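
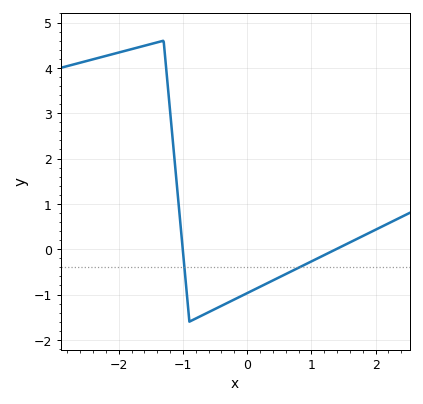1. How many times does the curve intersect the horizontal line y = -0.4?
2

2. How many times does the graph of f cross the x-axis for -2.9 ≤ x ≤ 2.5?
2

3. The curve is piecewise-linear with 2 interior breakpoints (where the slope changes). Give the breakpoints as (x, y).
(-1.3, 4.6); (-0.9, -1.6)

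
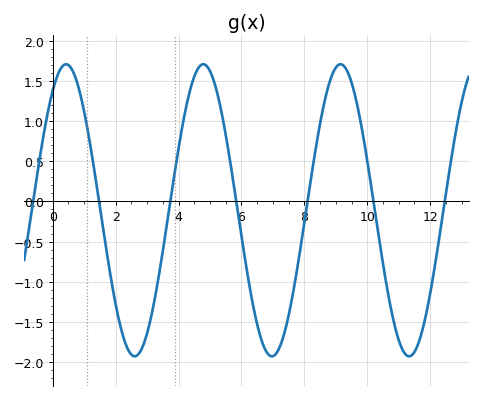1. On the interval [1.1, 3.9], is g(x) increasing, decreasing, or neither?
neither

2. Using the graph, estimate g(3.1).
-1.49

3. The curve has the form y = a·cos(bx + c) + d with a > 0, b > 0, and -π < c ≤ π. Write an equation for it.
y = 1.82cos(1.44x - 0.61) - 0.11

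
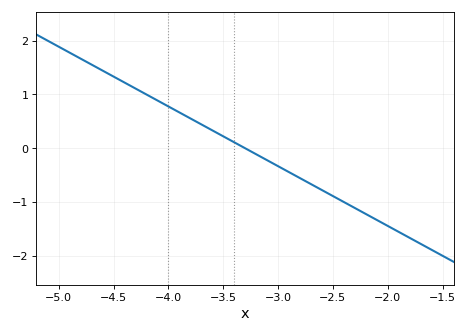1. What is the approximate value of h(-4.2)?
0.999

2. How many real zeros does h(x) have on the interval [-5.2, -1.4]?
1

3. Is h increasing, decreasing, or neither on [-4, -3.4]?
decreasing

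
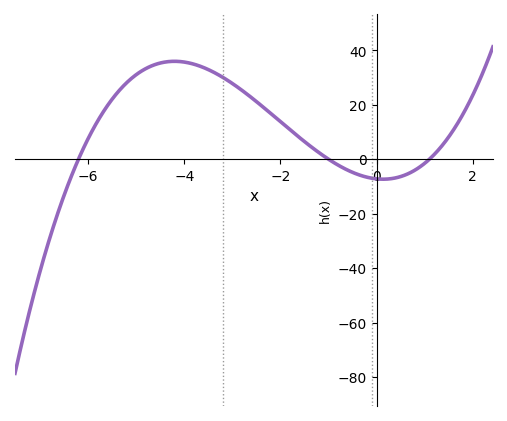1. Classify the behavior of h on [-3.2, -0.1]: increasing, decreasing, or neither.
decreasing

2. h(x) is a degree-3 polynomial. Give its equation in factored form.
y = 1.06(x + 6.2)(x + 1)(x - 1.1)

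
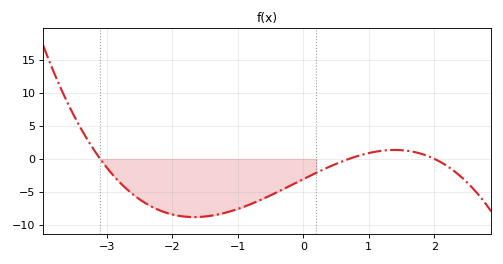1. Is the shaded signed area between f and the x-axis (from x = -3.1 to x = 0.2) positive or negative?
negative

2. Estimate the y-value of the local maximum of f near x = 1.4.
1.5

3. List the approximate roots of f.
-3.1, 0.7, 2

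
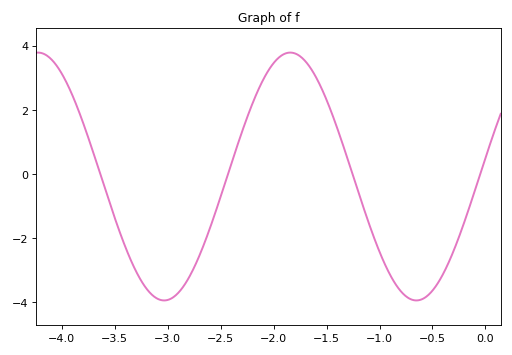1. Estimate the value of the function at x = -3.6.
-0.356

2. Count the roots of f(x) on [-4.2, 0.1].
4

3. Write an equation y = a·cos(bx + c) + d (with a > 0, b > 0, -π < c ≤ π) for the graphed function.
y = 3.86cos(2.64x - 1.42) - 0.08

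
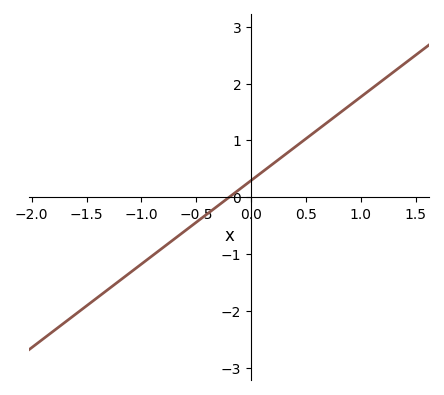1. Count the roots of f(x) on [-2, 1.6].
1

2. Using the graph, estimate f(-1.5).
-1.91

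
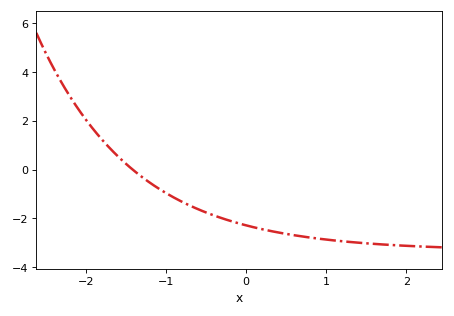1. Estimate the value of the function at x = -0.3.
-2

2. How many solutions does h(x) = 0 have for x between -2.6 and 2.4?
1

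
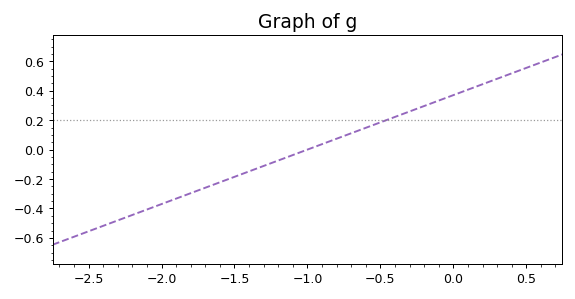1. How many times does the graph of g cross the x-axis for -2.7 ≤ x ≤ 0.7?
1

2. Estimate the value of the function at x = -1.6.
-0.222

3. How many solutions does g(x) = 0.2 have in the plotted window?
1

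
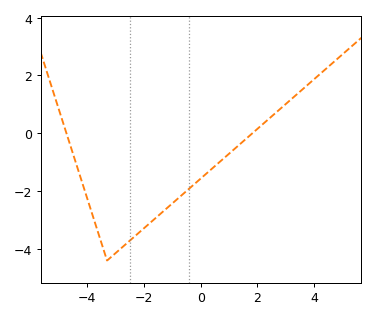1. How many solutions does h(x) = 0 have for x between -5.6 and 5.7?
2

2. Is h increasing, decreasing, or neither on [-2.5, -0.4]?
increasing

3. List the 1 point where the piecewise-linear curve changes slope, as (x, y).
(-3.3, -4.4)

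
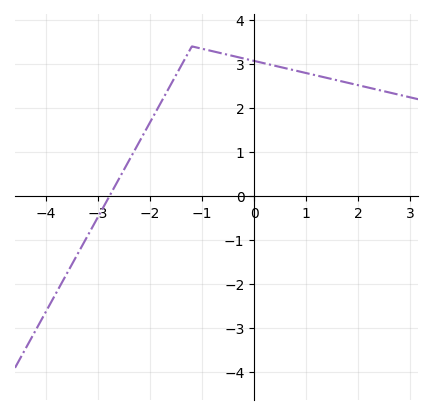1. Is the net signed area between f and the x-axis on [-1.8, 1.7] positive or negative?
positive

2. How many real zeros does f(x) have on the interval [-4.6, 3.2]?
1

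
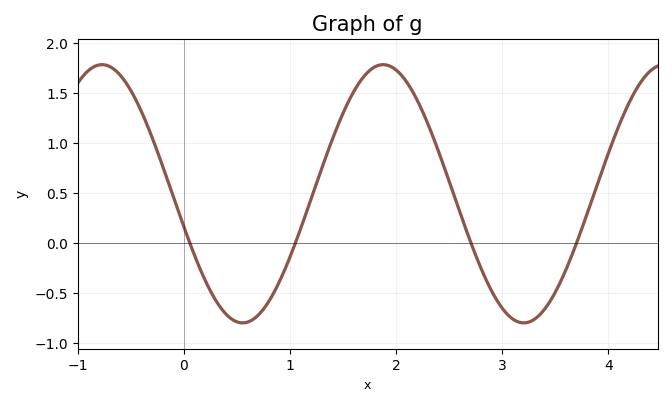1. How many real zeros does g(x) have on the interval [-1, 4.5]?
4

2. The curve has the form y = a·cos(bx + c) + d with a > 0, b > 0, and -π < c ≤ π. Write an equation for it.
y = 1.29cos(2.4x + 1.8) + 0.49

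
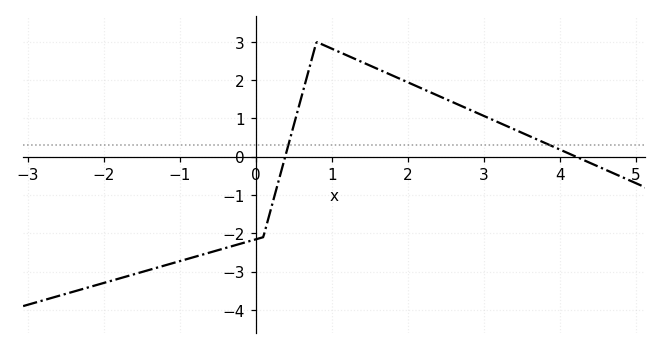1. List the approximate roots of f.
0.388, 4.22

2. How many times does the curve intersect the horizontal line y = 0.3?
2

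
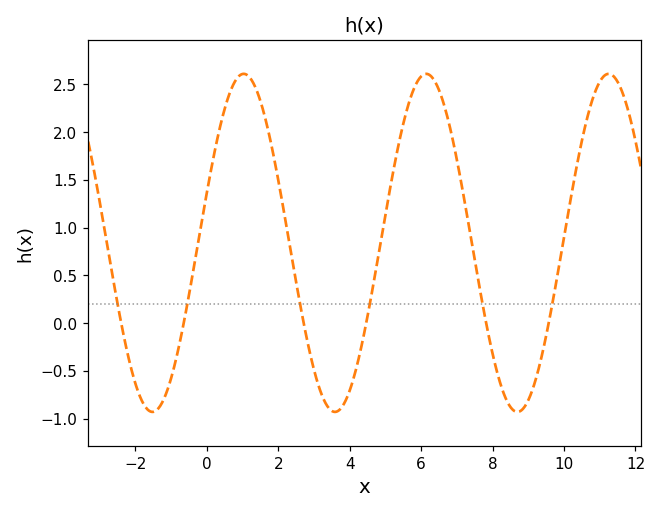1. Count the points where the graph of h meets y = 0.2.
6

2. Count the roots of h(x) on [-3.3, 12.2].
6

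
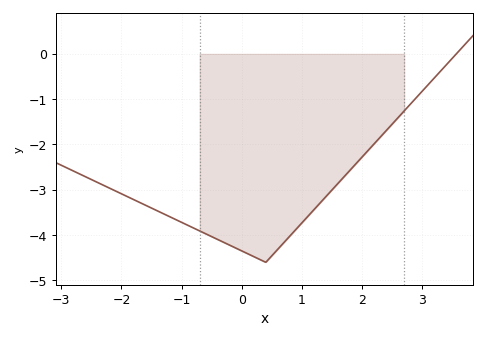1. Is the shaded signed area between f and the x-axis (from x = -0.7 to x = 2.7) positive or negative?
negative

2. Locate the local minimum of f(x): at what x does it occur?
0.399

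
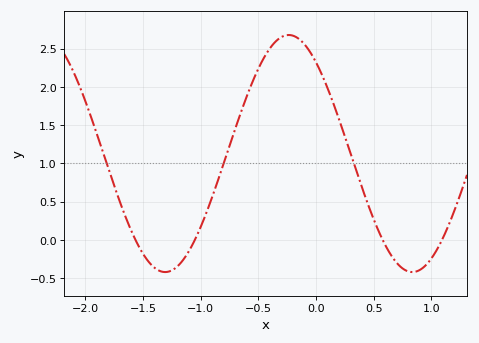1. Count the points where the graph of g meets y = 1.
3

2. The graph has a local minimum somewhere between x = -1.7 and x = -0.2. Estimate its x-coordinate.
-1.3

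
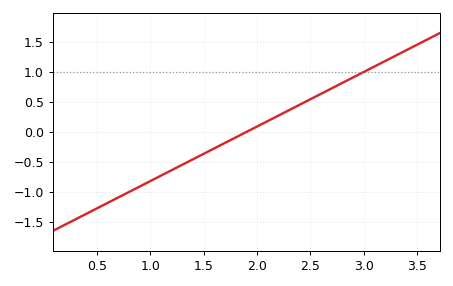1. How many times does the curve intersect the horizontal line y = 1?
1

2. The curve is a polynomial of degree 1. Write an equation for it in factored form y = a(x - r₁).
y = 0.91(x - 1.9)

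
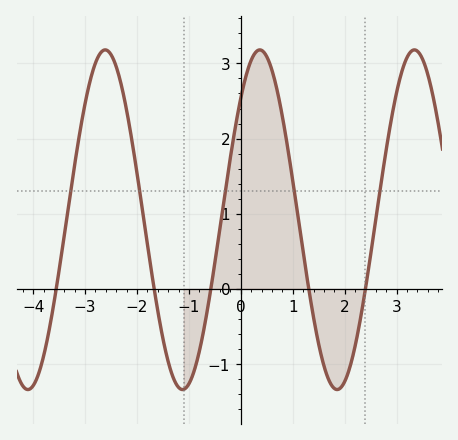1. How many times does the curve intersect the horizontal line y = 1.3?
5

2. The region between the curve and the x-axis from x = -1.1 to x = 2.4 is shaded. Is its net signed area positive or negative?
positive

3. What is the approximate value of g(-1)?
-1.3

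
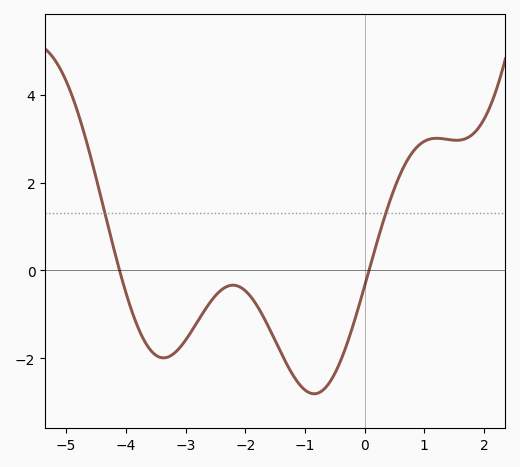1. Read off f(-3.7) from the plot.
-1.6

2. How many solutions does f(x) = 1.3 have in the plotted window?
2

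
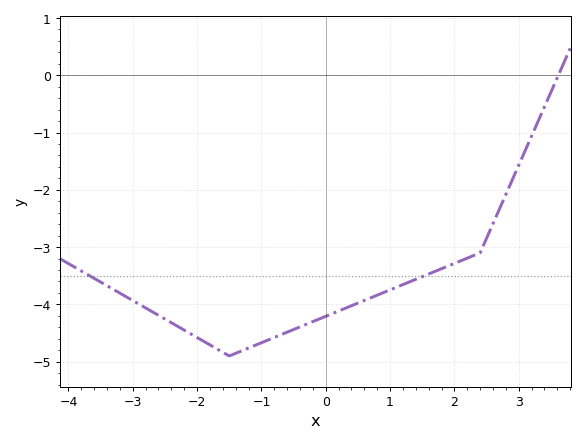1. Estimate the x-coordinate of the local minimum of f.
-1.5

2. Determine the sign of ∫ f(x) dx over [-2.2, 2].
negative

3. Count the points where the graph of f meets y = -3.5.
2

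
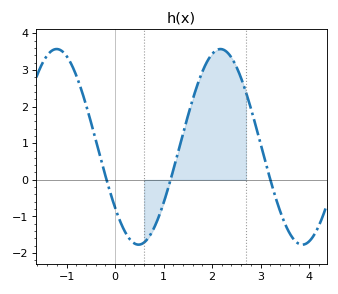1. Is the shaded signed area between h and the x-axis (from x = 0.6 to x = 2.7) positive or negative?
positive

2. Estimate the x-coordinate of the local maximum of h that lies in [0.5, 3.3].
2.17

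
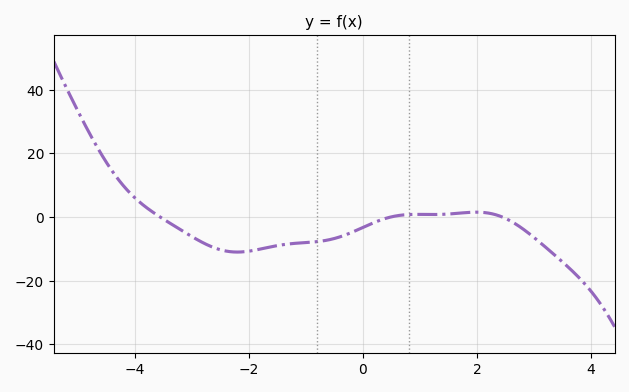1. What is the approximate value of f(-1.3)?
-8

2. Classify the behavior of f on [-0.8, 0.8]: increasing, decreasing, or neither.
increasing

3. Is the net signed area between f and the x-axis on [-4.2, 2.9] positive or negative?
negative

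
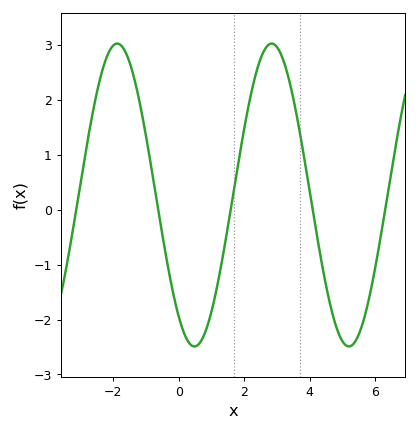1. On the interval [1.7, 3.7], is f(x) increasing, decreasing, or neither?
neither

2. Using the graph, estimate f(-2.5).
2.1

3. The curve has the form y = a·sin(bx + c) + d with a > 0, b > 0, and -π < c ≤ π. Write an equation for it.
y = 2.76sin(1.3x - 2.2) + 0.27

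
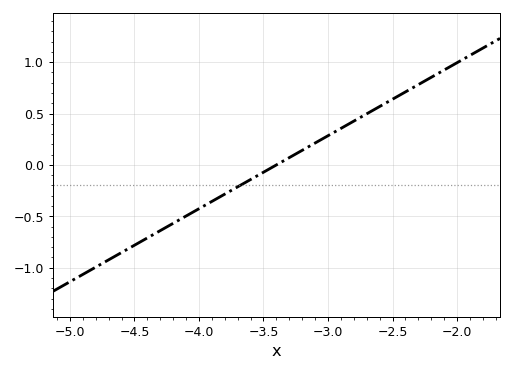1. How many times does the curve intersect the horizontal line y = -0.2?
1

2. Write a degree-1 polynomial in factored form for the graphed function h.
y = 0.71(x + 3.4)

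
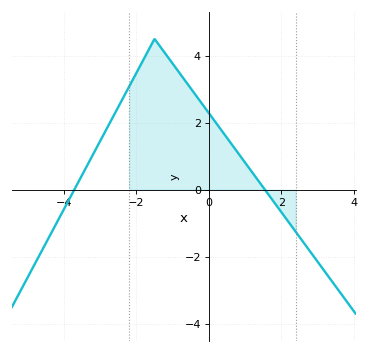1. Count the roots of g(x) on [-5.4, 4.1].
2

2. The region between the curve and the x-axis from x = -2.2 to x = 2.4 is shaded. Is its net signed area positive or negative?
positive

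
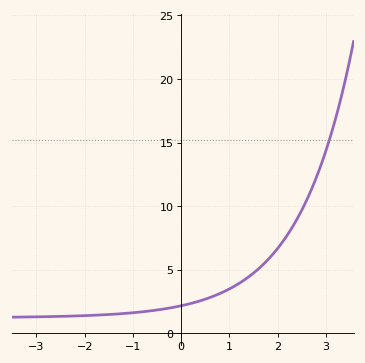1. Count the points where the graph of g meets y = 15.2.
1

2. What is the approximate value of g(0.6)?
2.81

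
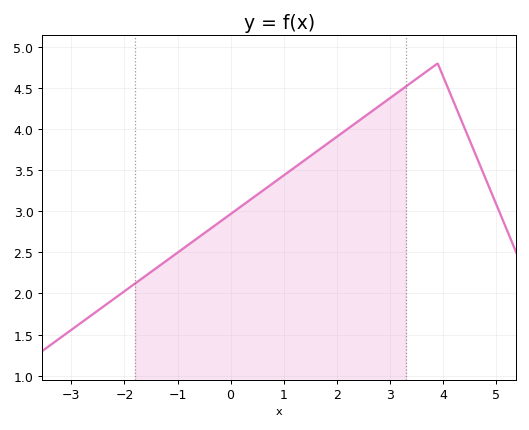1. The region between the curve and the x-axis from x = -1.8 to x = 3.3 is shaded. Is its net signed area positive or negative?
positive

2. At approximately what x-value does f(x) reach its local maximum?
3.8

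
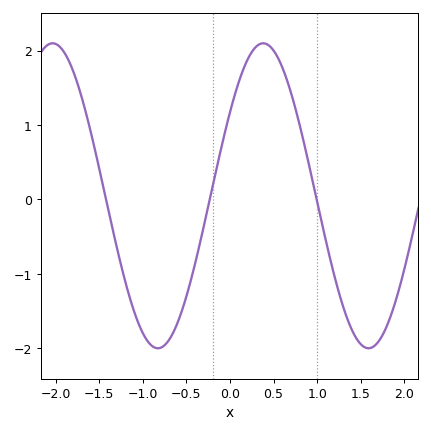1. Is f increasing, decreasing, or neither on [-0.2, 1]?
neither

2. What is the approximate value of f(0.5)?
2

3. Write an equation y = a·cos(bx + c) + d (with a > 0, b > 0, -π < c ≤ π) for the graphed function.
y = 2.05cos(2.6x - 0.99) + 0.05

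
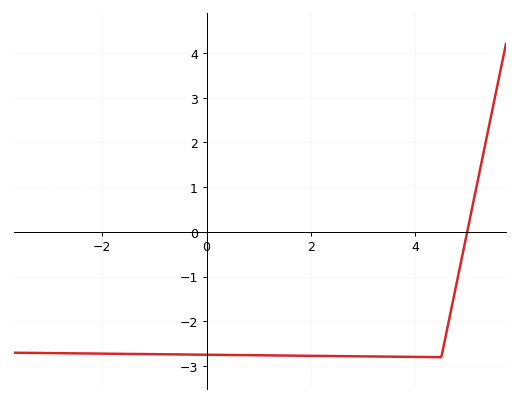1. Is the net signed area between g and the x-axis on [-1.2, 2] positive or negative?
negative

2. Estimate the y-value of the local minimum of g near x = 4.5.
-2.8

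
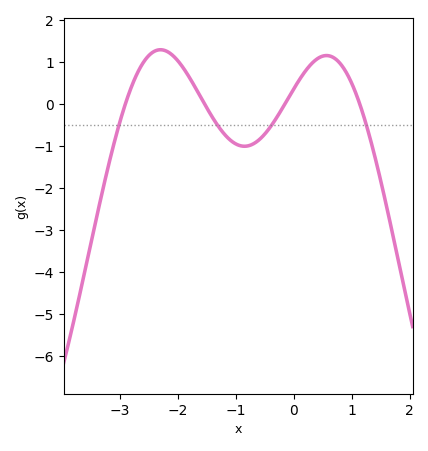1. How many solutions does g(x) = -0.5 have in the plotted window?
4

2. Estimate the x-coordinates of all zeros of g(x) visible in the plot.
-2.91, -1.53, -0.155, 1.14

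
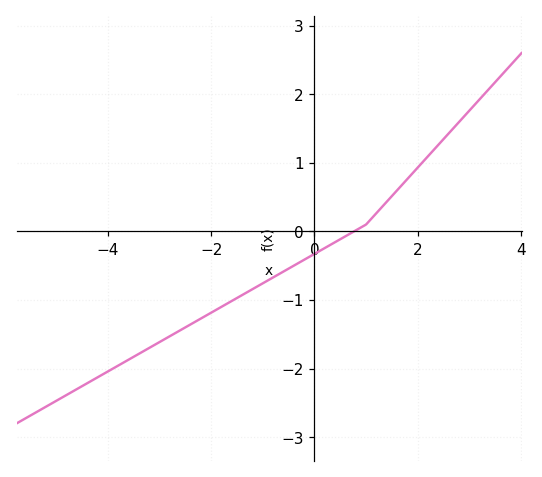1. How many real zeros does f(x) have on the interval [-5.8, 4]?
1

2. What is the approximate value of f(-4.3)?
-2.17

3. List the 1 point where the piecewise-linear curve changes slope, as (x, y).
(1, 0.1)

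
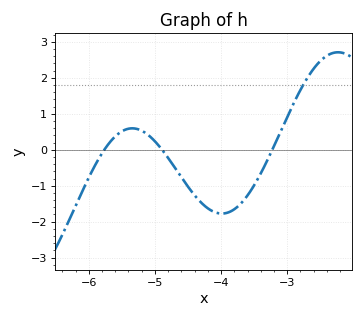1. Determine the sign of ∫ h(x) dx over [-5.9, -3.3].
negative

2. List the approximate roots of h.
-5.8, -4.9, -3.2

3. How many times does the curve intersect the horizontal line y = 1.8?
1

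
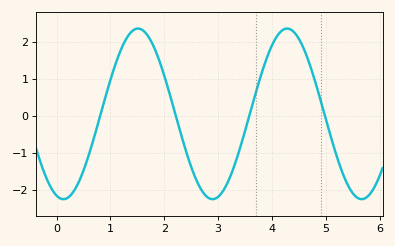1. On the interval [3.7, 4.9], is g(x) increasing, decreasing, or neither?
neither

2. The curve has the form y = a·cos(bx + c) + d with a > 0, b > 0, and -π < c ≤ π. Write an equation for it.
y = 2.3cos(2.3x + 2.9) + 0.05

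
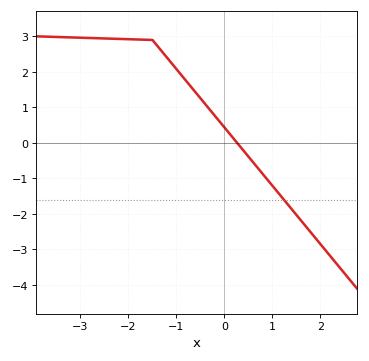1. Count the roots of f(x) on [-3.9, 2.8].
1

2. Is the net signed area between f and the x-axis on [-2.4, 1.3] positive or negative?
positive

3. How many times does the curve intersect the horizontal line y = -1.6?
1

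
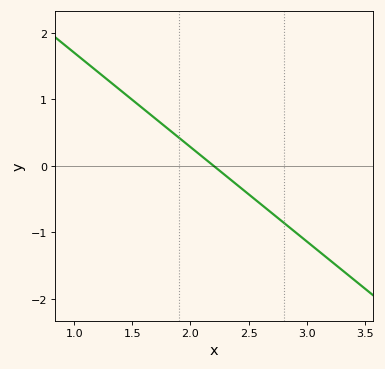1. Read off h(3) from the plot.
-1.14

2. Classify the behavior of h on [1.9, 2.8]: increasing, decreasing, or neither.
decreasing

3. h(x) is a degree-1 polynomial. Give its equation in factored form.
y = -1.42(x - 2.2)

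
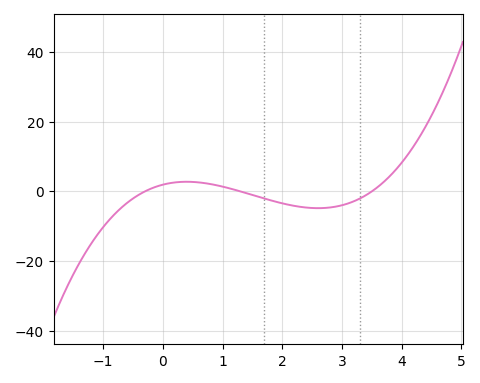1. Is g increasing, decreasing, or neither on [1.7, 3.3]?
neither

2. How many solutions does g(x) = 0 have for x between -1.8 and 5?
3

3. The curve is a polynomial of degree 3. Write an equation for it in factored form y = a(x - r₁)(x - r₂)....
y = 1.42(x + 0.3)(x - 1.3)(x - 3.5)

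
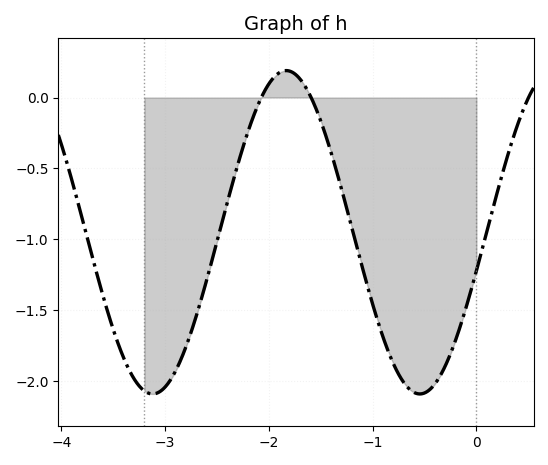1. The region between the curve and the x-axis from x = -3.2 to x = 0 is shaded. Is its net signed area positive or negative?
negative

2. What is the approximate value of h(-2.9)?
-1.95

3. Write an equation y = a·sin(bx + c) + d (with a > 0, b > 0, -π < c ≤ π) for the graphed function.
y = 1.14sin(2.4x - 0.24) - 0.95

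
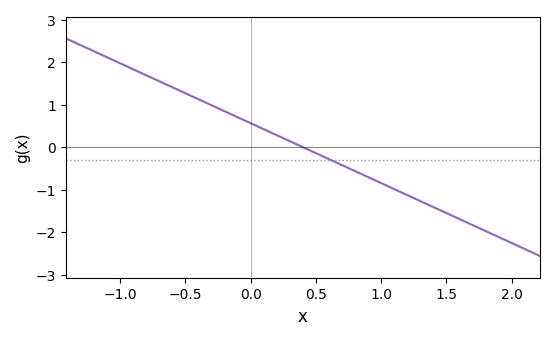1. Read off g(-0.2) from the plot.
0.846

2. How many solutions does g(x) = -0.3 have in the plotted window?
1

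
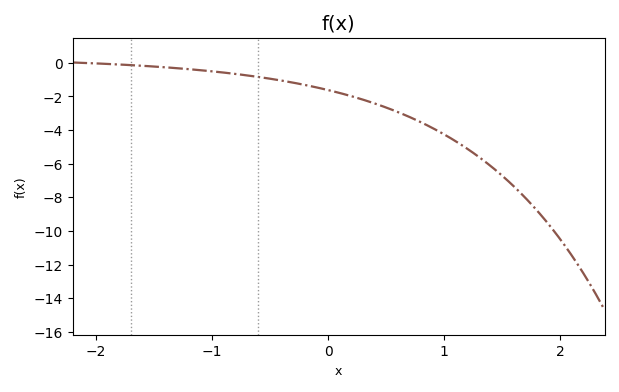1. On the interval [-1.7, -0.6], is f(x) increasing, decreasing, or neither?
decreasing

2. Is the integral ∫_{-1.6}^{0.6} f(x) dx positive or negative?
negative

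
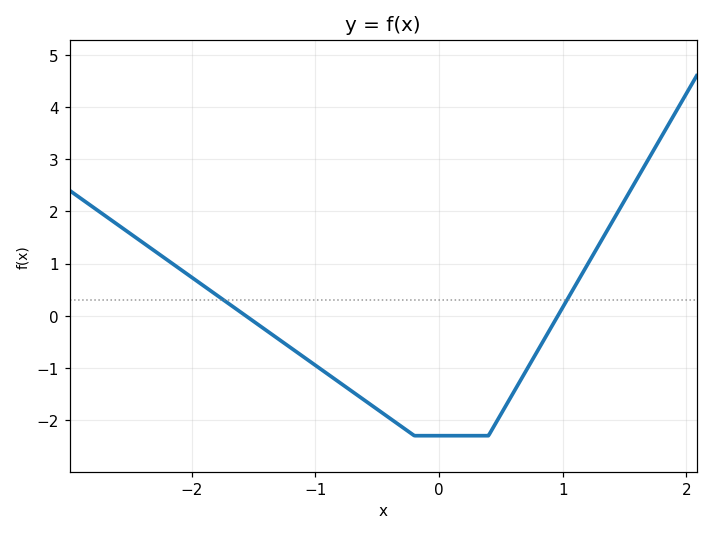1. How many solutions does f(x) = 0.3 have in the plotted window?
2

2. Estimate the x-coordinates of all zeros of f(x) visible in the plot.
-1.56, 0.962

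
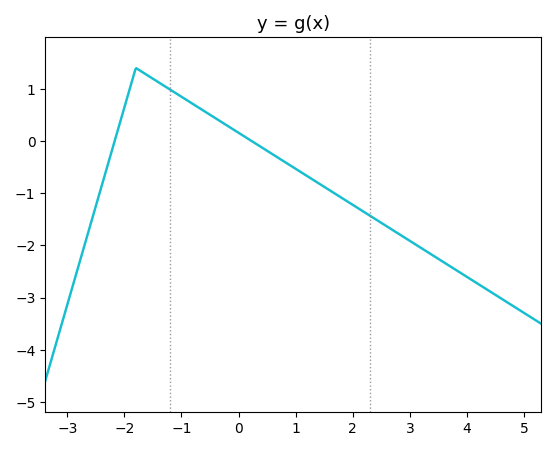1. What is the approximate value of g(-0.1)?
0.2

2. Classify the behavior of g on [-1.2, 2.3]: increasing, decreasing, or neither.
decreasing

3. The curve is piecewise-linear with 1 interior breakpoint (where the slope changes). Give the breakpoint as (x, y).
(-1.8, 1.4)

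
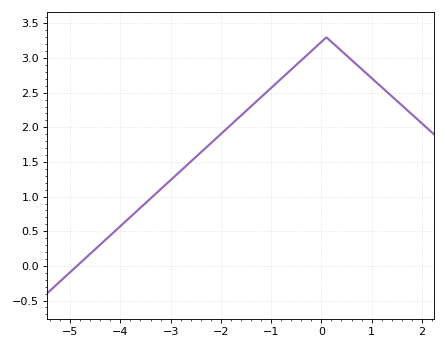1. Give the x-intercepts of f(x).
-4.86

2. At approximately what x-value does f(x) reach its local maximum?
0.099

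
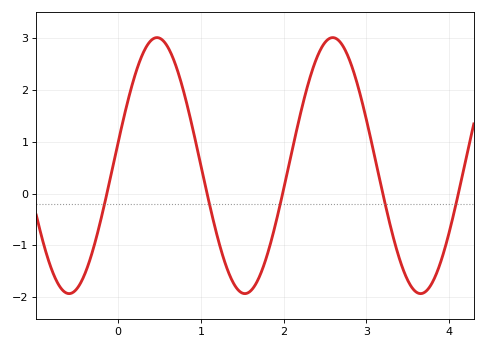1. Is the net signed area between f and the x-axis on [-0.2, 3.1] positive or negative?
positive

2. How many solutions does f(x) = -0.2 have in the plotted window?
5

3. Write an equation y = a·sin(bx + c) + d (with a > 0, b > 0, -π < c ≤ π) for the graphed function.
y = 2.47sin(2.96x + 0.18) + 0.54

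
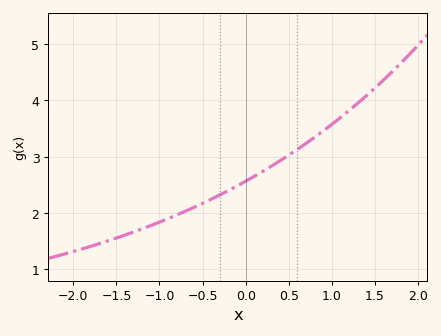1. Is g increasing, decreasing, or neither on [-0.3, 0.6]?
increasing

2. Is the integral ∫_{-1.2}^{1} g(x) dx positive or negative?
positive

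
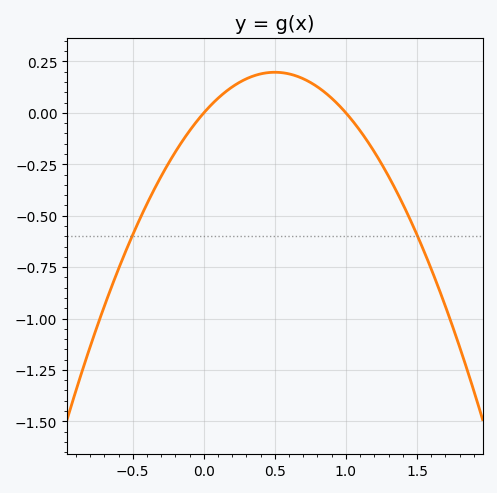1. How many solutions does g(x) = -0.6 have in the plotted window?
2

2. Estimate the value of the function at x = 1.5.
-0.6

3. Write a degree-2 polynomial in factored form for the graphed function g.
y = -0.79(x - 0)(x - 1)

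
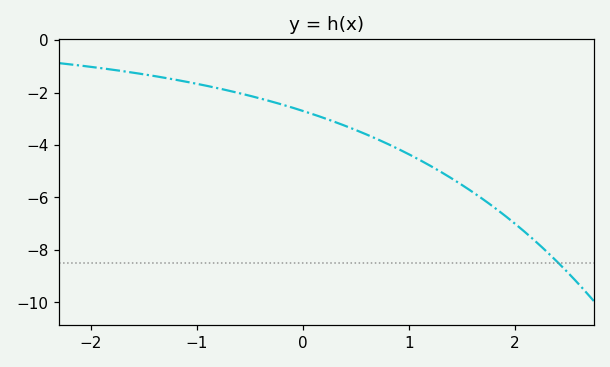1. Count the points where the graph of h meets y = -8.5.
1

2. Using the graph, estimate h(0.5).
-3.43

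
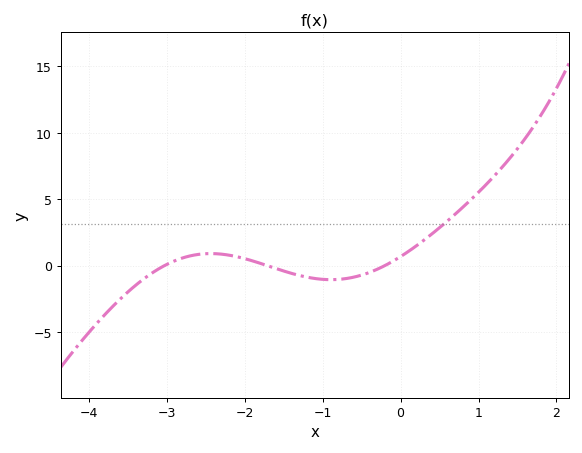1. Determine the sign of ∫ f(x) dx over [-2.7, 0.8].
positive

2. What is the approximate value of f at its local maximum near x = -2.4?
1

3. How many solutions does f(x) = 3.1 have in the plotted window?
1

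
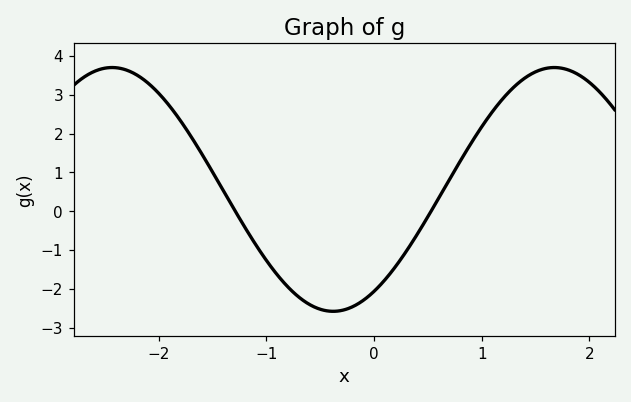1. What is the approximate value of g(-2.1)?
3.3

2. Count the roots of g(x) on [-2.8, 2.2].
2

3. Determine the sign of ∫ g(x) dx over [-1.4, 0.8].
negative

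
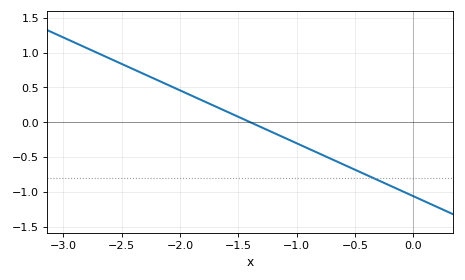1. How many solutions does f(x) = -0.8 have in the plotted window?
1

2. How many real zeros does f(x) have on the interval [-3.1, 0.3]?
1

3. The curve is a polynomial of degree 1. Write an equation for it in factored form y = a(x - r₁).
y = -0.76(x + 1.4)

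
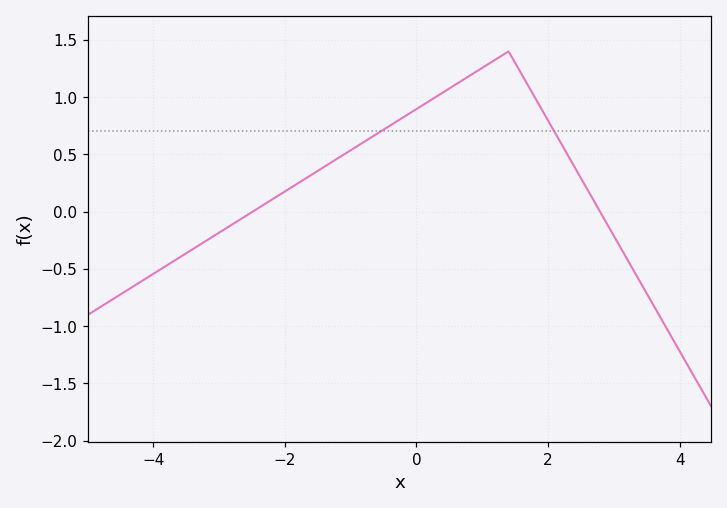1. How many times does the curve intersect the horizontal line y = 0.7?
2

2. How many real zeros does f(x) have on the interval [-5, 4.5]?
2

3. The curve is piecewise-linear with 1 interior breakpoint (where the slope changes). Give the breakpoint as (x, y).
(1.4, 1.4)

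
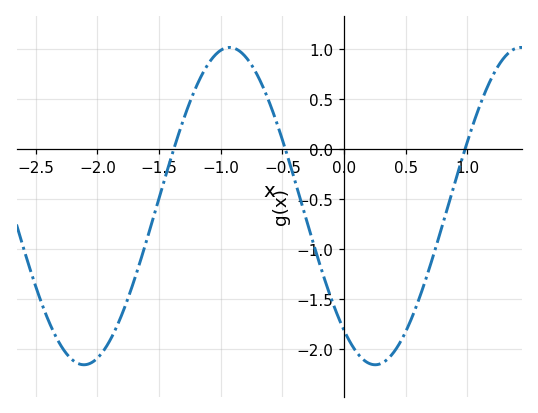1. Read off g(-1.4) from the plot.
-0.05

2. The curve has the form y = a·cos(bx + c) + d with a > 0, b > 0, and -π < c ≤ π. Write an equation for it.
y = 1.59cos(2.7x + 2.5) - 0.57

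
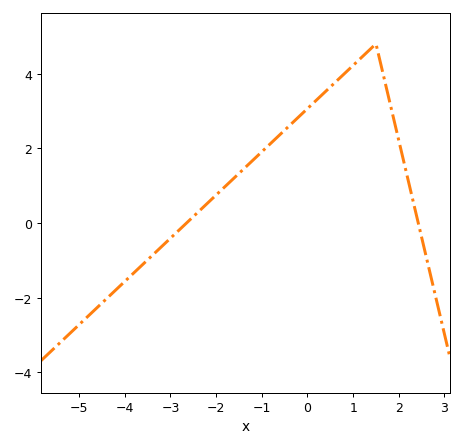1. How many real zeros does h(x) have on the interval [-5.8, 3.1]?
2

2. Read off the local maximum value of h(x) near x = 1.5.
4.8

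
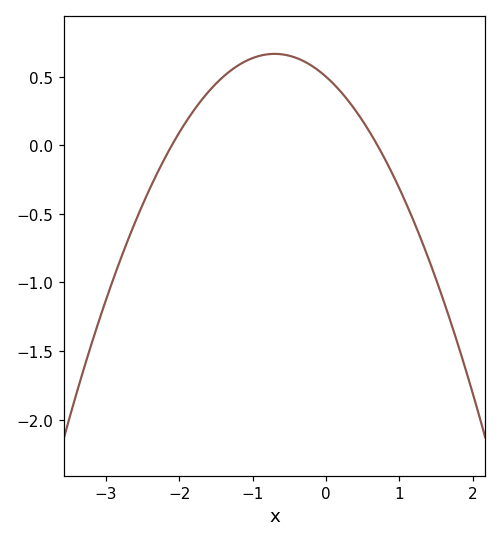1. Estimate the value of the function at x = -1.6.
0.391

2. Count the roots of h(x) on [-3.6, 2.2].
2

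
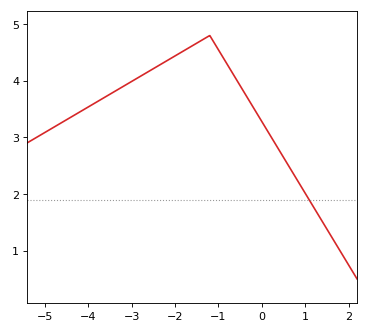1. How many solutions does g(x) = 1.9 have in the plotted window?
1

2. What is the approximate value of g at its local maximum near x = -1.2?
4.8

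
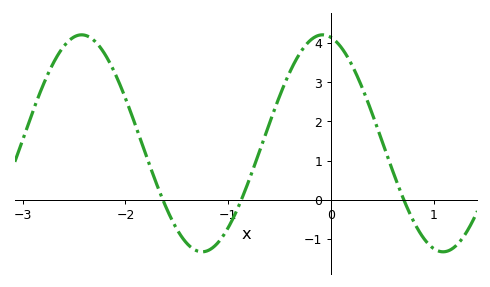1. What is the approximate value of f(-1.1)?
-1.1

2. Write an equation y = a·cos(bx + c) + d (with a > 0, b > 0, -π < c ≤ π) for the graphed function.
y = 2.77cos(2.7x + 0.22) + 1.44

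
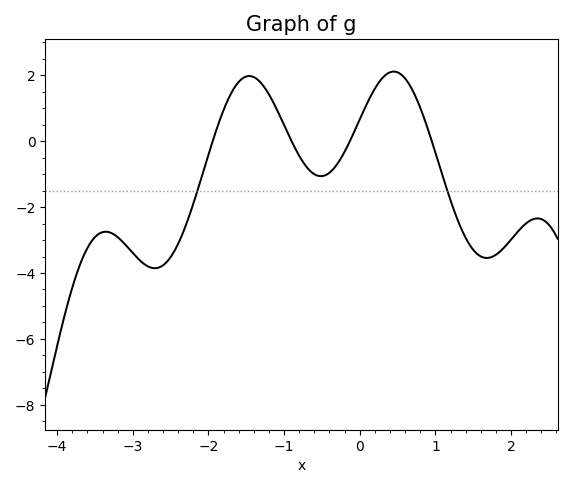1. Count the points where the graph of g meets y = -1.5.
2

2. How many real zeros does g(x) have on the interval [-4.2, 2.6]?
4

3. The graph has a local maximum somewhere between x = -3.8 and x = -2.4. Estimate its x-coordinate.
-3.36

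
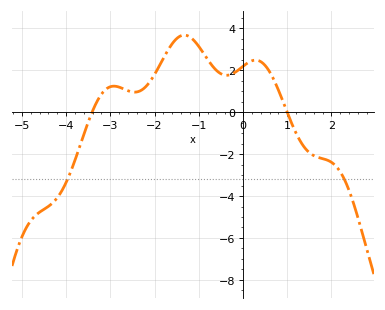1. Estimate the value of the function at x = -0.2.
1.8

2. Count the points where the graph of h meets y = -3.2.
2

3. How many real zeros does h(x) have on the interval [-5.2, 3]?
2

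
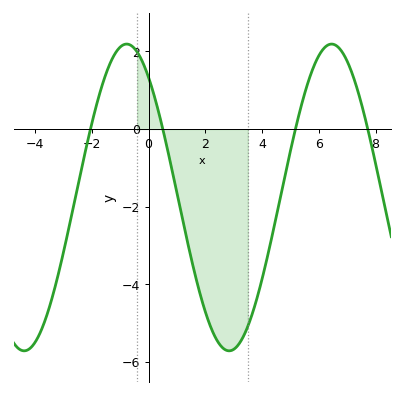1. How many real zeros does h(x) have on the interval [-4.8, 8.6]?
4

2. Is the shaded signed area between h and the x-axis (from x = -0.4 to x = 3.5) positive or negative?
negative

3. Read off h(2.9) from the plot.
-5.7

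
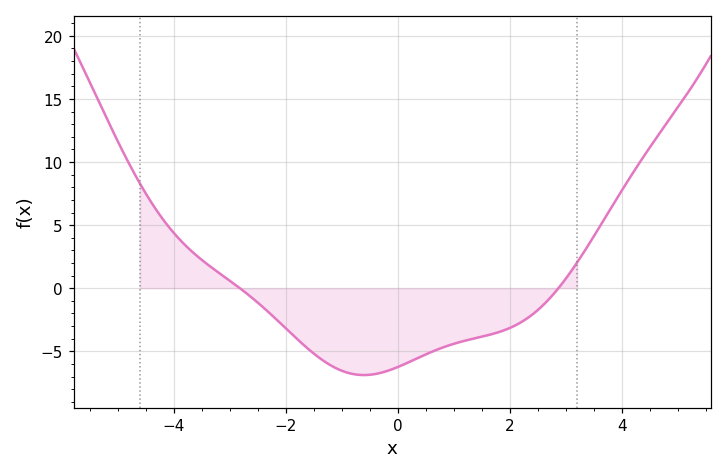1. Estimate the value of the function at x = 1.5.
-4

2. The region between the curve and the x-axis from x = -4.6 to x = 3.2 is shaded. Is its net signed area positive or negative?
negative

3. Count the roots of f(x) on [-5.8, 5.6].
2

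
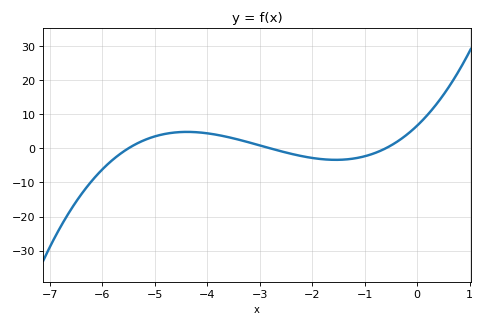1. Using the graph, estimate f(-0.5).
1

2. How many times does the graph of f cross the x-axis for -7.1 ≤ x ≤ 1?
3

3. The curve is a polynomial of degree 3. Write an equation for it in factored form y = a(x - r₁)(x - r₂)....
y = 0.72(x + 5.5)(x + 2.8)(x + 0.6)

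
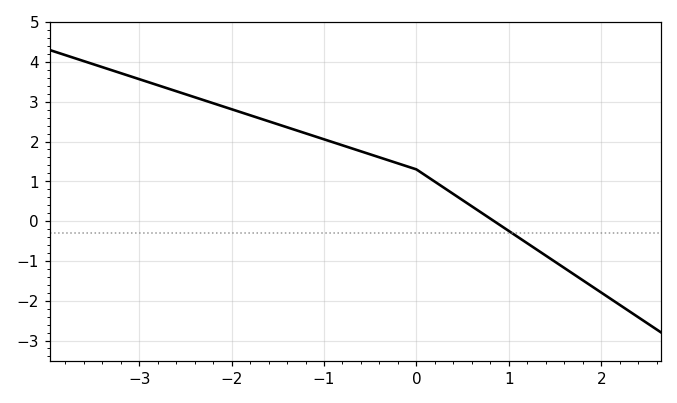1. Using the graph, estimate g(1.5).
-1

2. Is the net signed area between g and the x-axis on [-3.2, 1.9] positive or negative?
positive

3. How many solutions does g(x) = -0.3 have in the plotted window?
1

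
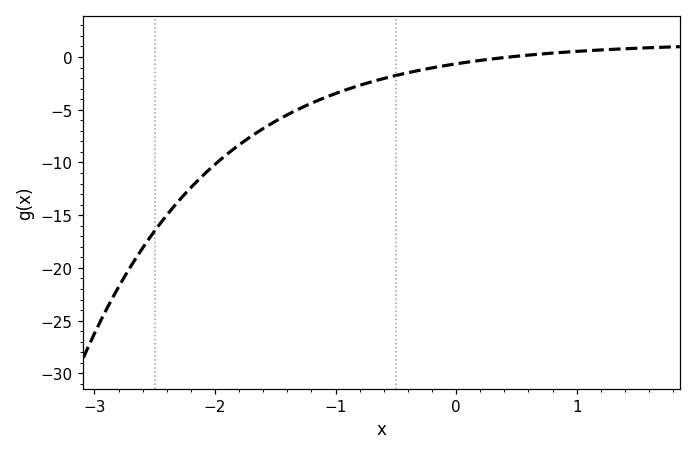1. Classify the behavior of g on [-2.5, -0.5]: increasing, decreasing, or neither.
increasing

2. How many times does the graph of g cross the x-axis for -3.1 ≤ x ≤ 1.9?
1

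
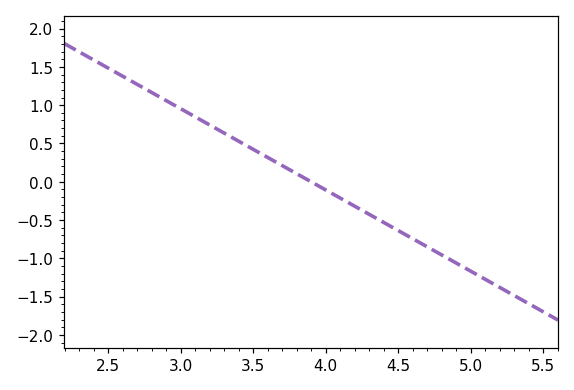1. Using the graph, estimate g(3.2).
0.75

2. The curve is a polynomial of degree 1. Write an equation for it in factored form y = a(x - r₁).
y = -1.06(x - 3.9)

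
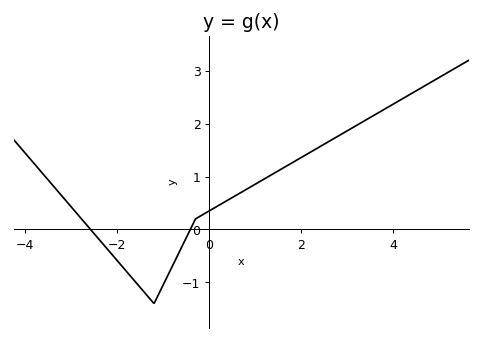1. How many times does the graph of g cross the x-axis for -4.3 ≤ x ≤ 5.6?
2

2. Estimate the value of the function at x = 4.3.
2.52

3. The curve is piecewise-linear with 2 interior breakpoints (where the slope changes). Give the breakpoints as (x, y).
(-1.2, -1.4); (-0.3, 0.2)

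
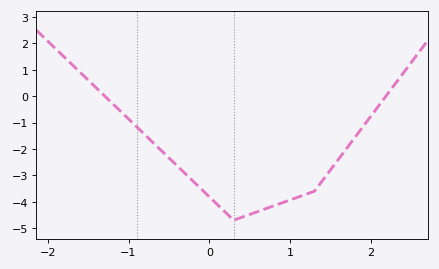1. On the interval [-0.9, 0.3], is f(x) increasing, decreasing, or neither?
decreasing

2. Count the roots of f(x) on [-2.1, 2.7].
2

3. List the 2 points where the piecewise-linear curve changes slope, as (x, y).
(0.3, -4.7); (1.3, -3.6)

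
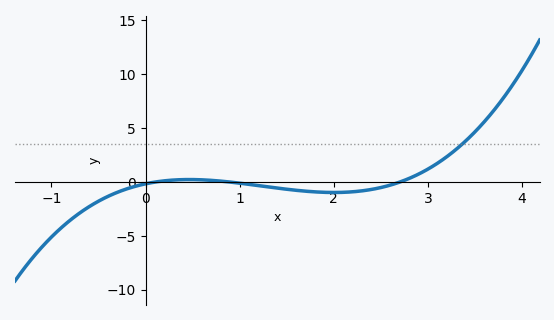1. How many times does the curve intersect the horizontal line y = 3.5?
1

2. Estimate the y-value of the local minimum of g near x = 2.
-0.966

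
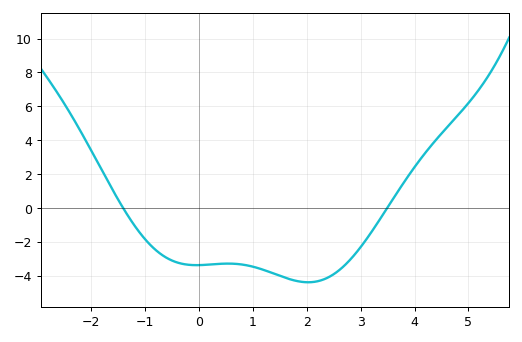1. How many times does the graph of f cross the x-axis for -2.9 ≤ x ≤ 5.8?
2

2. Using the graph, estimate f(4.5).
4.39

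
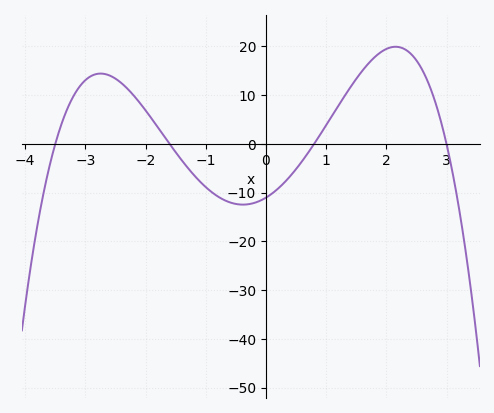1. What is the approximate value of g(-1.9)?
5.21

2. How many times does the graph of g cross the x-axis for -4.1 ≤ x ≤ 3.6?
4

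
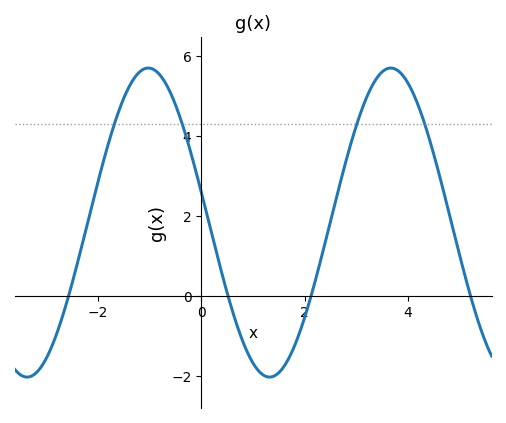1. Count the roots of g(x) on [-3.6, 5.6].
4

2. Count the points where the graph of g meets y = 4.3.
4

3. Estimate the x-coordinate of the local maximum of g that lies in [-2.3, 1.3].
-1.02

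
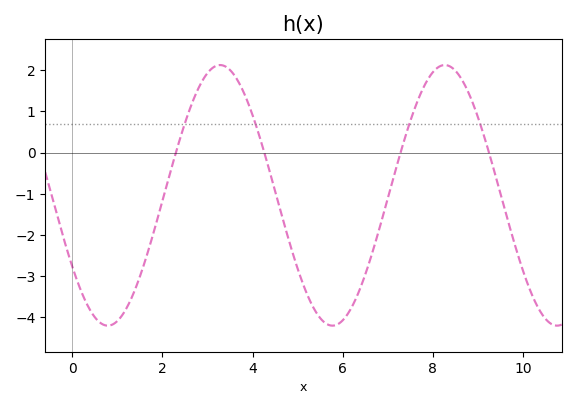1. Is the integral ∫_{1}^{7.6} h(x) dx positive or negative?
negative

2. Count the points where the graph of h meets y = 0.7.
4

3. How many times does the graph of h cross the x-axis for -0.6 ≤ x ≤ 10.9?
4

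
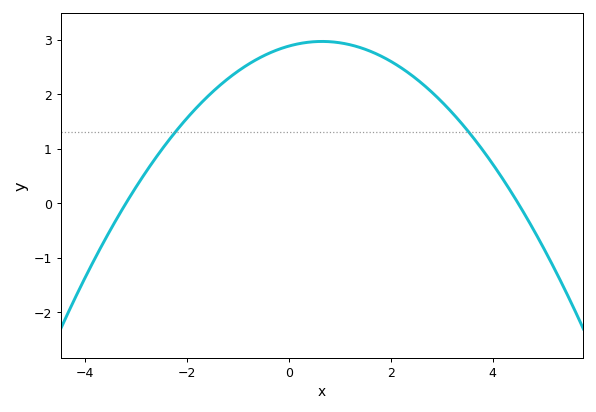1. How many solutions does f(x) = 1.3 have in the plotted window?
2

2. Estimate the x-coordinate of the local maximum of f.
0.6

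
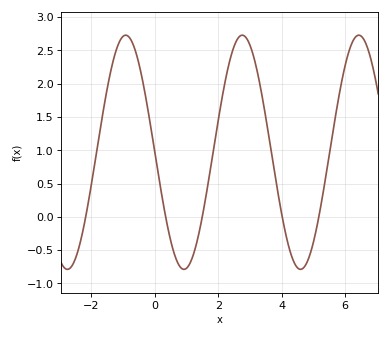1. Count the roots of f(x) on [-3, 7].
5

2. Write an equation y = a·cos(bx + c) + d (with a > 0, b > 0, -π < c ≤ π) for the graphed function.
y = 1.76cos(1.71x + 1.57) + 0.97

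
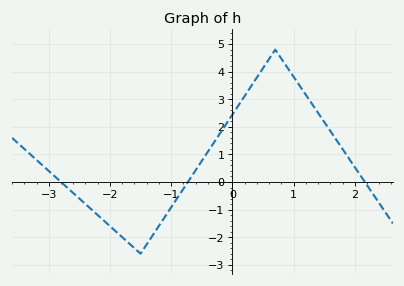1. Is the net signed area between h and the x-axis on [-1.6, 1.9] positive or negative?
positive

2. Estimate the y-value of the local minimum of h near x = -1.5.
-2.6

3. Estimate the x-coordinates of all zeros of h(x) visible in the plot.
-2.8, -0.727, 2.17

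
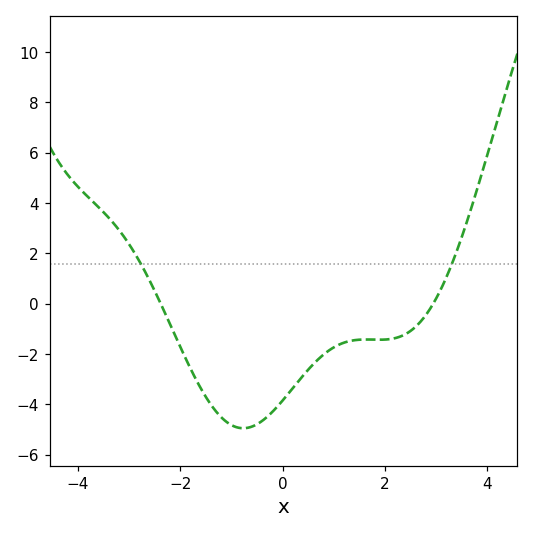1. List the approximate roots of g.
-2.38, 2.94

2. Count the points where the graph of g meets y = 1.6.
2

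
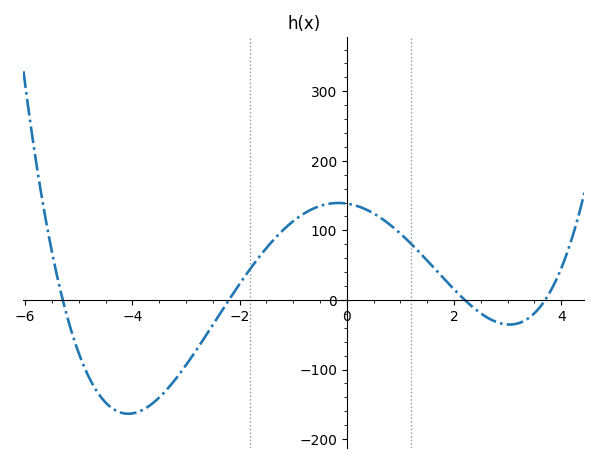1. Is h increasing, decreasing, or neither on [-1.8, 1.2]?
neither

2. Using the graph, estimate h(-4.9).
-96.3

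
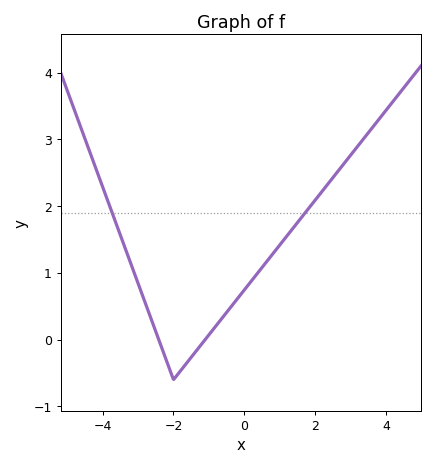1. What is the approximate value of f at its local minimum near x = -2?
-0.6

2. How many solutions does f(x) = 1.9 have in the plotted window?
2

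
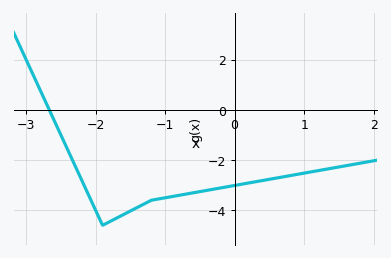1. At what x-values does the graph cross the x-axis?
-2.67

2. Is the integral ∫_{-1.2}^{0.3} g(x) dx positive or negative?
negative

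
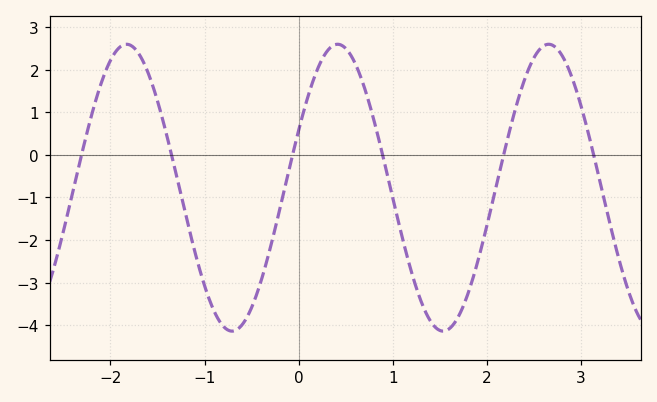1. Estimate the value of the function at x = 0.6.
2.2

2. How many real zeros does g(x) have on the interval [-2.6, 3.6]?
6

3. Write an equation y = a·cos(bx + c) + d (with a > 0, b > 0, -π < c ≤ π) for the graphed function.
y = 3.37cos(2.8x - 1.2) - 0.77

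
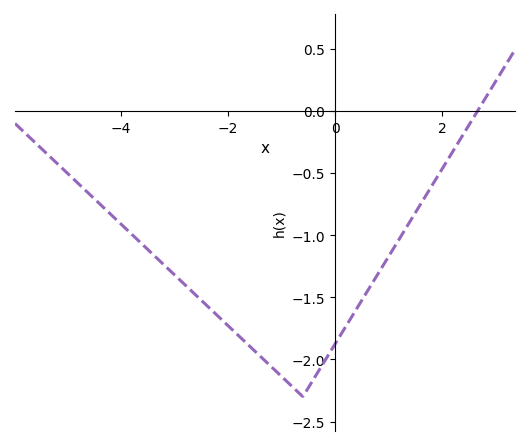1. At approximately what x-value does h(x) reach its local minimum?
-0.6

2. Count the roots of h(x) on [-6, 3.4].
1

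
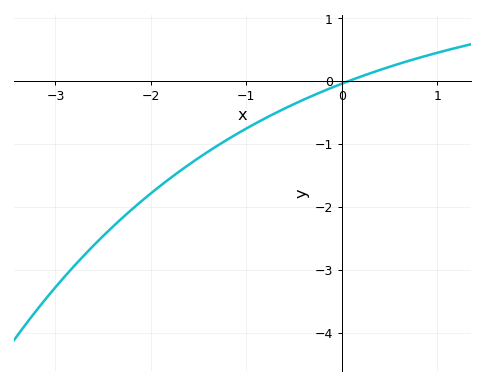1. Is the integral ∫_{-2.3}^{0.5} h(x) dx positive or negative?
negative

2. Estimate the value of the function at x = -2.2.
-2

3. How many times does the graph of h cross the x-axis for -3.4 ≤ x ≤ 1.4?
1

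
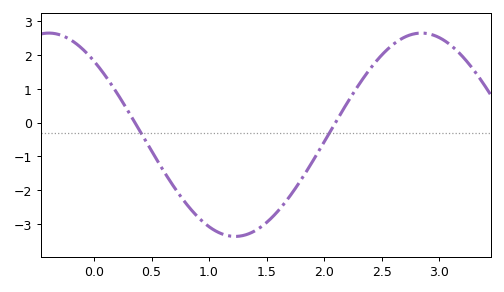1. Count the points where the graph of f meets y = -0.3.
2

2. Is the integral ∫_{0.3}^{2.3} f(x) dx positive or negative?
negative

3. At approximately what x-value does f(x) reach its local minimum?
1.23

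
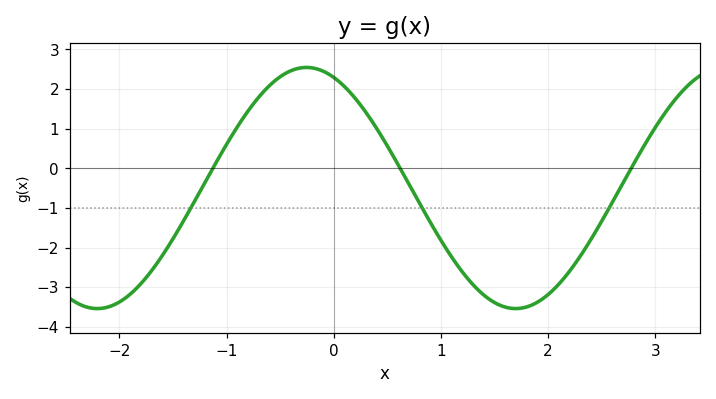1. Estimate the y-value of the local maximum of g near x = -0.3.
2.54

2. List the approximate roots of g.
-1.13, 0.619, 2.78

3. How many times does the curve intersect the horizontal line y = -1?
3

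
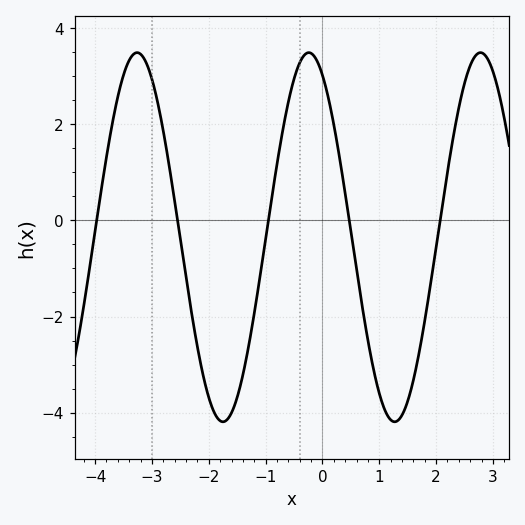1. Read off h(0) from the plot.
3.02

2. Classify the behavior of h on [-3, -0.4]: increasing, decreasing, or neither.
neither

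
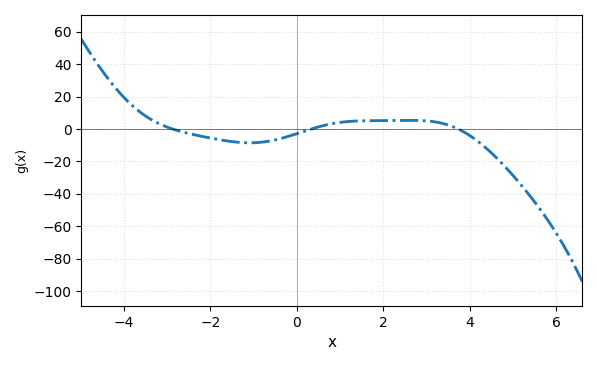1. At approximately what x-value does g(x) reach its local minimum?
-1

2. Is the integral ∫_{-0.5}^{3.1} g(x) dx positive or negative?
positive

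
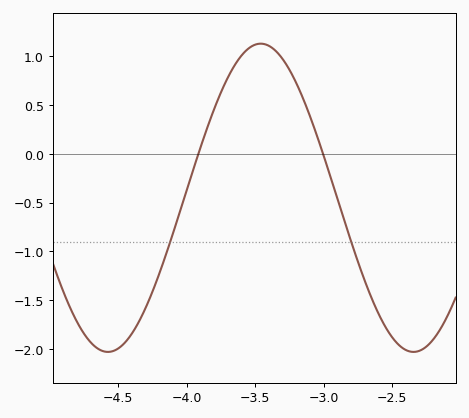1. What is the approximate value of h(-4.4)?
-1.85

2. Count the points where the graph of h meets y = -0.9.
2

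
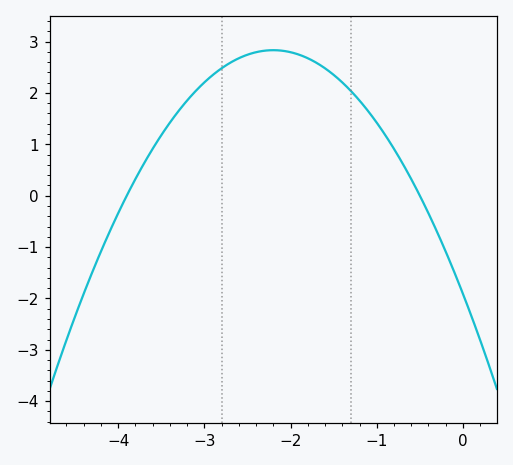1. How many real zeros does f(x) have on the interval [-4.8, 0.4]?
2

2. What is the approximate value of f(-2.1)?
2.82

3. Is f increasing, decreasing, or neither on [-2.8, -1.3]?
neither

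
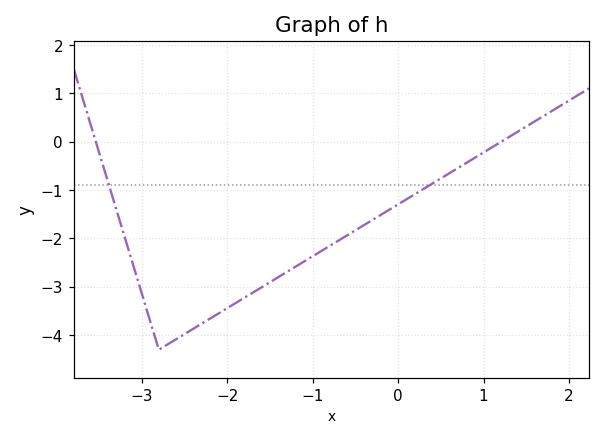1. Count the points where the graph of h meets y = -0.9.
2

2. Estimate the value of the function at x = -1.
-2.37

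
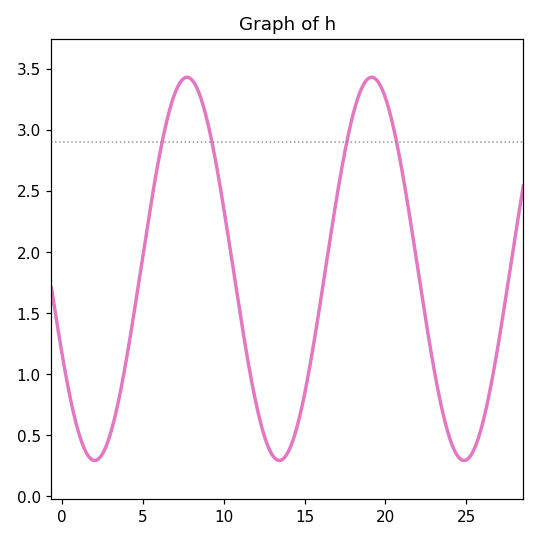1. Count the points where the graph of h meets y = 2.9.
4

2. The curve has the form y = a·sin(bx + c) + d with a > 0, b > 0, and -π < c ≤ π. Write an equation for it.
y = 1.57sin(0.55x - 2.68) + 1.86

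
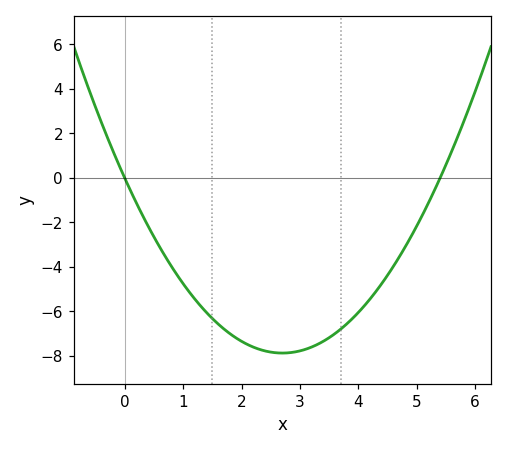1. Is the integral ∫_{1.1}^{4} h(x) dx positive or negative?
negative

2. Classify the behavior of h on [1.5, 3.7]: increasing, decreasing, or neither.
neither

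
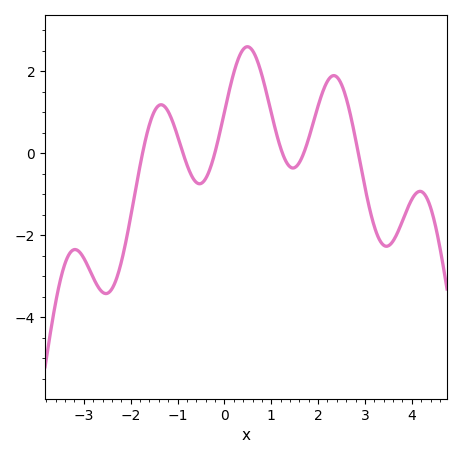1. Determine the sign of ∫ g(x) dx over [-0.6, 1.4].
positive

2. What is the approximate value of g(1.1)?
0.6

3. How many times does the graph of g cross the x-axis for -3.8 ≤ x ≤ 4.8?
6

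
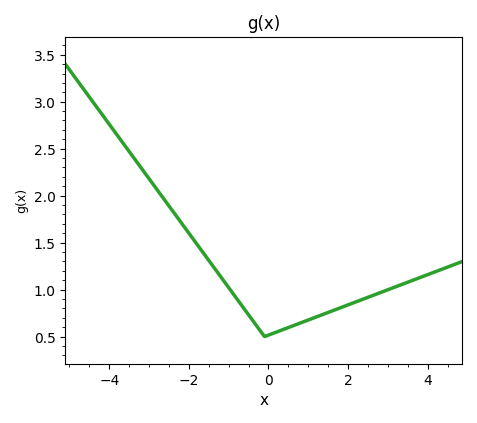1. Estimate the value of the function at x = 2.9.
1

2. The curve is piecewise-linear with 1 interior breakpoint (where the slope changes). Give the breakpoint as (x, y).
(-0.1, 0.5)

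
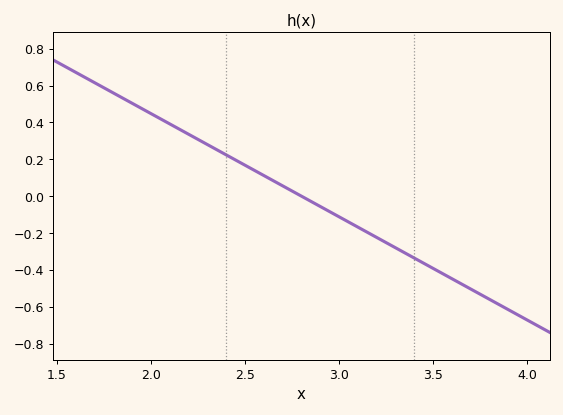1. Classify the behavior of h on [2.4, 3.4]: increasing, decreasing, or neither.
decreasing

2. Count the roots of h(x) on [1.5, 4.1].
1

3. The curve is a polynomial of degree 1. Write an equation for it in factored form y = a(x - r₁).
y = -0.56(x - 2.8)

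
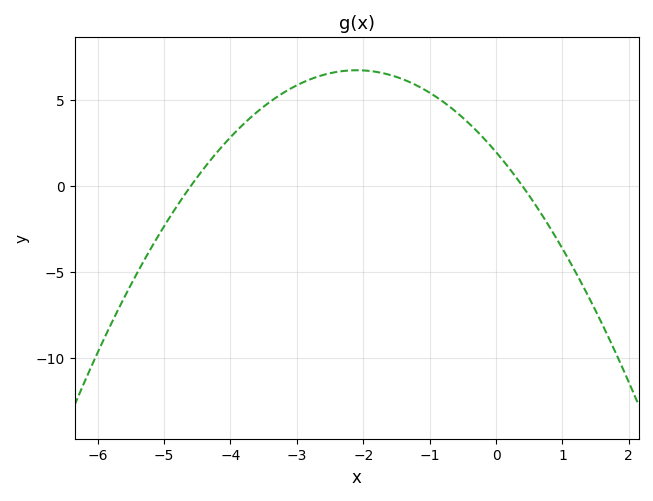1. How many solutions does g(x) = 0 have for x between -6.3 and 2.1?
2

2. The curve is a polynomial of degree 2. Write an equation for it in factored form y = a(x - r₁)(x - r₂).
y = -1.08(x + 4.6)(x - 0.4)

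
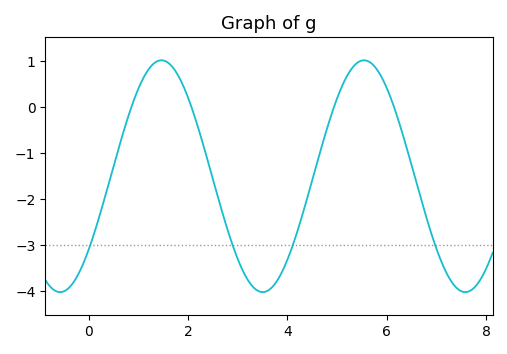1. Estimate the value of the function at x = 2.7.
-2.3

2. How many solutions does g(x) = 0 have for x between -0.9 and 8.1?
4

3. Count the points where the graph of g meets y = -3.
4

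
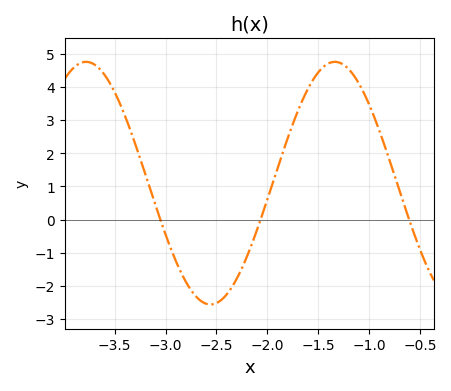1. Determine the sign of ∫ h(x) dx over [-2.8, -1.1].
positive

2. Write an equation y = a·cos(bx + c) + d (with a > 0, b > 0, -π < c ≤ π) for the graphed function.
y = 3.66cos(2.57x - 2.85) + 1.1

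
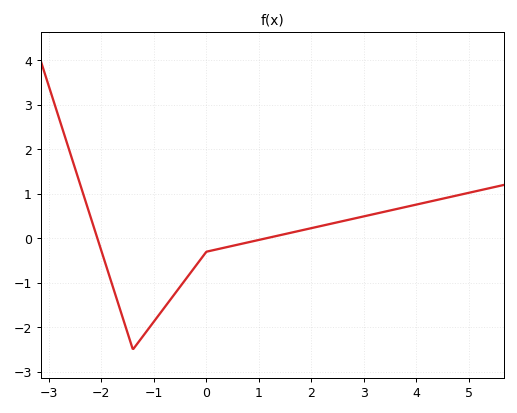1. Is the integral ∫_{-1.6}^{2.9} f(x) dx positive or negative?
negative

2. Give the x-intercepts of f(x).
-2, 1.2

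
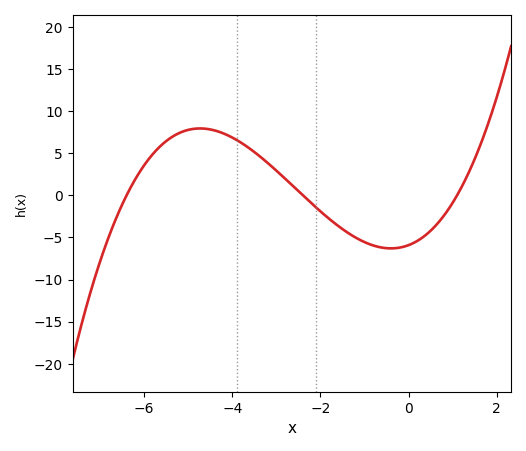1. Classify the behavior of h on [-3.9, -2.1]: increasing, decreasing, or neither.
decreasing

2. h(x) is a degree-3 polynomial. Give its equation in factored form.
y = 0.35(x + 6.4)(x + 2.4)(x - 1.1)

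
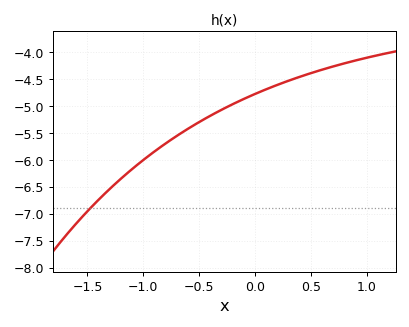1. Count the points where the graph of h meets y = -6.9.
1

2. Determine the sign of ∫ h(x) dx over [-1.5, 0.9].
negative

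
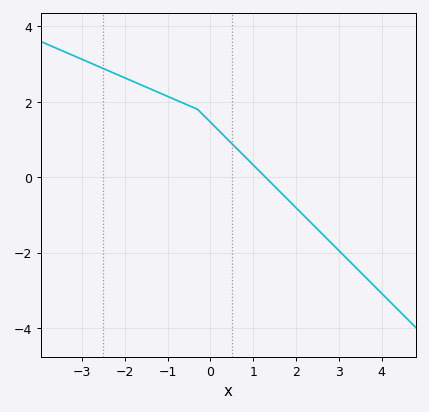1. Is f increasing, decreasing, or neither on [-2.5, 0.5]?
decreasing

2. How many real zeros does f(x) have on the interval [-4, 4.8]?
1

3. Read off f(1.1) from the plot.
0.211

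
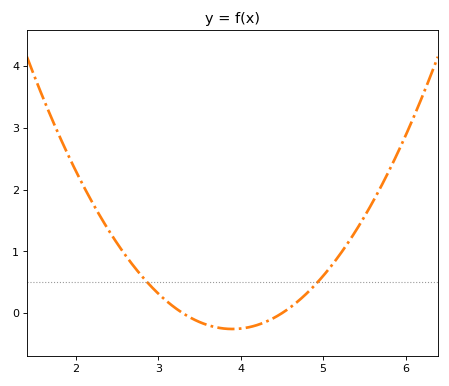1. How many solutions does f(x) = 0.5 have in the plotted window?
2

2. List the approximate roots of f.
3.3, 4.5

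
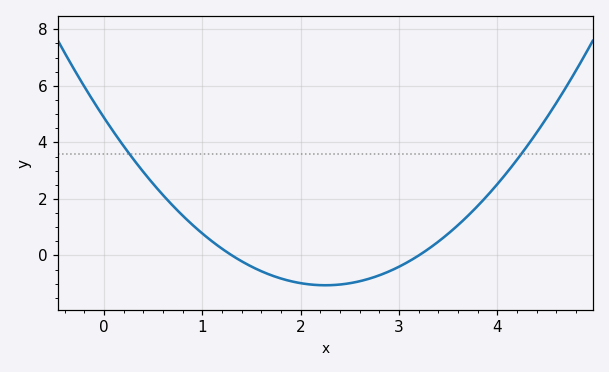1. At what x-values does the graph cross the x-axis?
1.3, 3.2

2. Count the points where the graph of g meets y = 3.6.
2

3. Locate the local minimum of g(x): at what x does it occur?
2.25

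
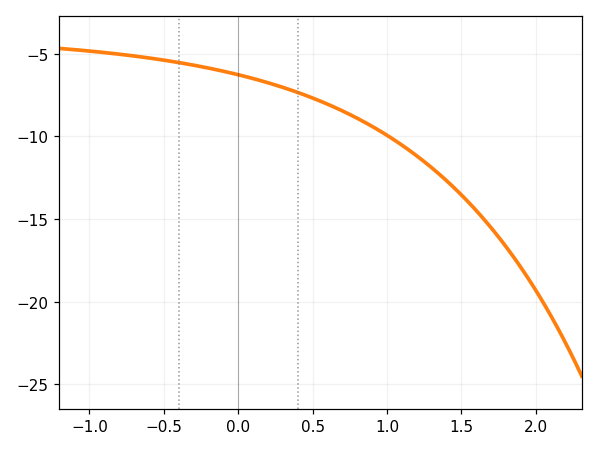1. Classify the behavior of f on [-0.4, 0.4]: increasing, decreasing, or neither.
decreasing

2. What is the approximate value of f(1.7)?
-15.5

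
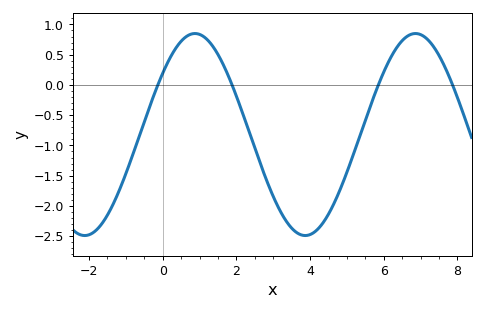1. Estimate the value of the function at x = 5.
-1.44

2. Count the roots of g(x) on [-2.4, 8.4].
4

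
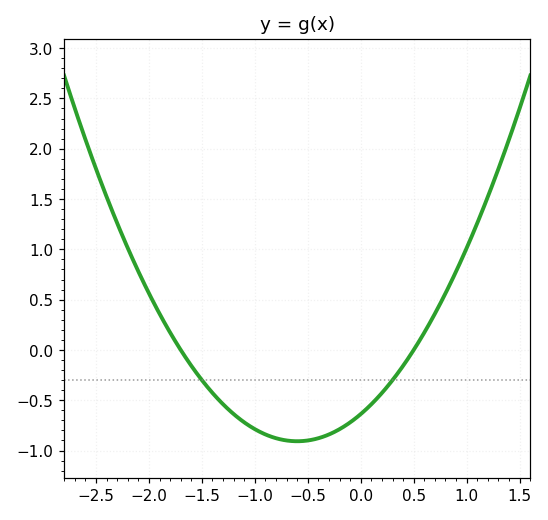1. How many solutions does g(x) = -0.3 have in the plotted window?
2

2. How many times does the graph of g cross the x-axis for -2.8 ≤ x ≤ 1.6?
2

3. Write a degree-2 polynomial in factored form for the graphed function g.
y = 0.75(x + 1.7)(x - 0.5)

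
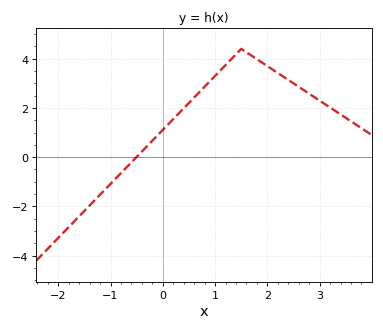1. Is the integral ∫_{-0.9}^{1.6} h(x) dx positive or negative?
positive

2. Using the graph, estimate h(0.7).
2.64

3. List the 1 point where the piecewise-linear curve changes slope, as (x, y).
(1.5, 4.4)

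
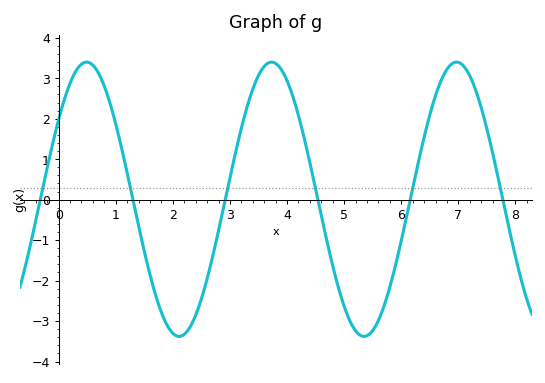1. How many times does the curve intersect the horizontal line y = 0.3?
6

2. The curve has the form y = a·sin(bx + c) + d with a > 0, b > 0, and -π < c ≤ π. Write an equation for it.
y = 3.39sin(1.94x + 0.62) + 0.01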